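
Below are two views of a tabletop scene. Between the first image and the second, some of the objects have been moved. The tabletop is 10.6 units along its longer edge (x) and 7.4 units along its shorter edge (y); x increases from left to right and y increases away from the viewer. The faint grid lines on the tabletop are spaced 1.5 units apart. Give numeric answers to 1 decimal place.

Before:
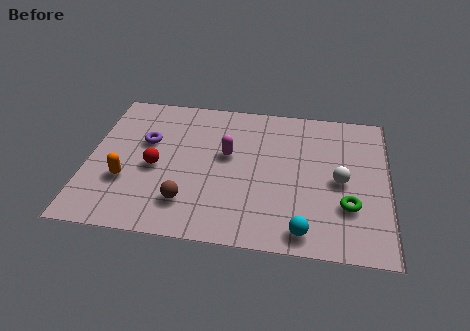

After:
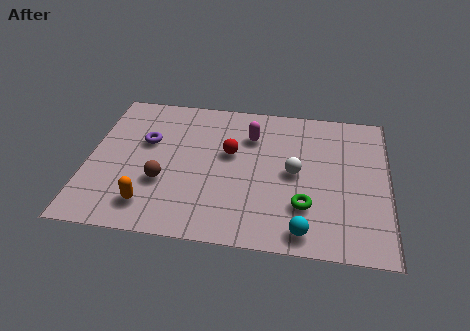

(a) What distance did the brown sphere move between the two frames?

1.3

The brown sphere moved from about (3.6, 1.7) to (2.7, 2.6), a distance of √(0.9² + 0.9²) ≈ 1.3.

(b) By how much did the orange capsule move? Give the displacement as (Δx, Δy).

(0.9, -1.1)

From the two frames, the orange capsule sits at roughly (1.4, 2.5) before and (2.3, 1.4) after.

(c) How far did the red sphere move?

2.8

From (2.4, 3.3) to (5.0, 4.4), the red sphere covered √(2.6² + 1.1²) ≈ 2.8 units.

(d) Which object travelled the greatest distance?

the red sphere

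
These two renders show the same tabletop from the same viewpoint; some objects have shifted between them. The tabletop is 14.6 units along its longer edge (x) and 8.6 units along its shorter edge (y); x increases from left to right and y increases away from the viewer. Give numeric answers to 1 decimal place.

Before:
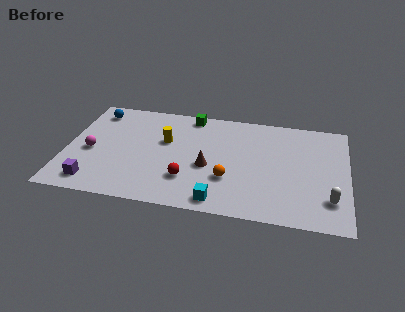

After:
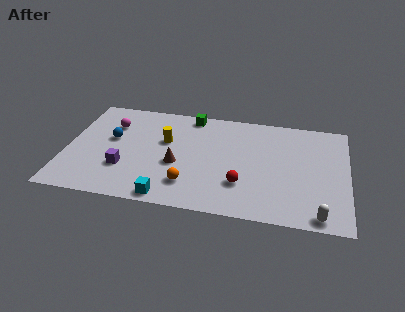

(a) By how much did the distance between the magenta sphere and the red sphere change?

+2.6

The distance was about 5.3 in the first image and 7.9 in the second, so they moved 2.6 units further apart.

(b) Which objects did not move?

the yellow cylinder and the green cube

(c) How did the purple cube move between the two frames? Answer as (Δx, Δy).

(1.5, 1.4)

From the two frames, the purple cube sits at roughly (1.6, 1.3) before and (3.1, 2.7) after.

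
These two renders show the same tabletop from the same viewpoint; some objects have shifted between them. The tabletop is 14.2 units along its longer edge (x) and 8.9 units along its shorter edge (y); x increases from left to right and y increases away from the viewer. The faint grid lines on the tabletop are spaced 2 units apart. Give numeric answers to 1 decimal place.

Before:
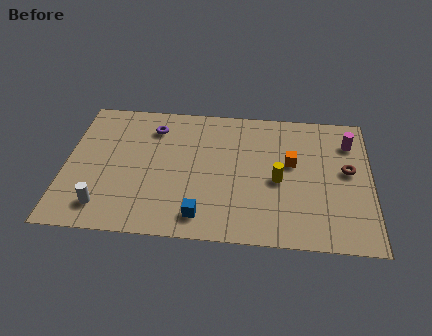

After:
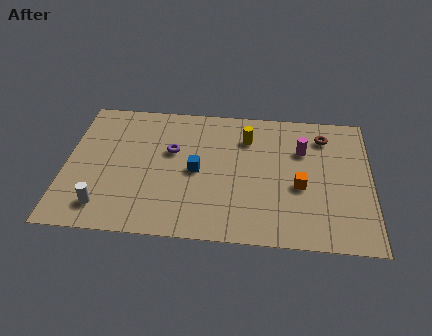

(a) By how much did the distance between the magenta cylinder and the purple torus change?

-3.1

Before: roughly 9.2 units apart; after: 6.1. That's 3.1 units closer together.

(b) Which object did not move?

the white cylinder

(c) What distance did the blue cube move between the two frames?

2.9

The blue cube moved from about (6.4, 1.4) to (6.1, 4.3), a distance of √(0.3² + 2.9²) ≈ 2.9.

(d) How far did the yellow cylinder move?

3.1

The yellow cylinder was near (9.9, 4.0) before and (8.4, 6.7) after, so it travelled √(1.5² + 2.7²) ≈ 3.1 units.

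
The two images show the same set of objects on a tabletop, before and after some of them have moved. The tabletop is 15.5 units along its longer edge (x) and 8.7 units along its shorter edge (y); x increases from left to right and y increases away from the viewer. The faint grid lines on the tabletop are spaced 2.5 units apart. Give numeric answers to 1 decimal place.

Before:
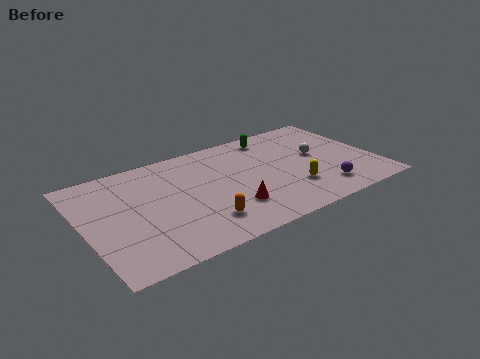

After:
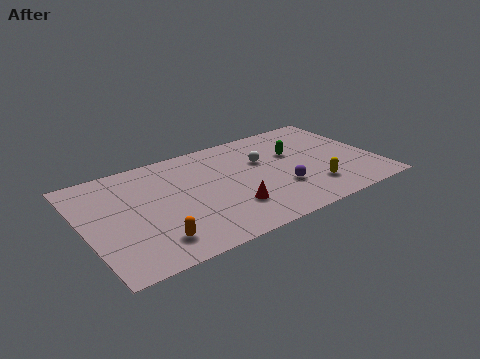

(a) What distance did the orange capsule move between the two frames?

2.6

The orange capsule moved from about (5.8, 2.0) to (3.2, 1.7), a distance of √(2.6² + 0.3²) ≈ 2.6.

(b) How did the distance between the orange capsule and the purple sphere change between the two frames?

+0.6

They were about 6.5 units apart before and 7.1 after — 0.6 units further apart.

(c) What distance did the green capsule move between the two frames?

2.2

The green capsule was near (10.6, 7.5) before and (11.4, 5.5) after, so it travelled √(0.8² + 2.0²) ≈ 2.2 units.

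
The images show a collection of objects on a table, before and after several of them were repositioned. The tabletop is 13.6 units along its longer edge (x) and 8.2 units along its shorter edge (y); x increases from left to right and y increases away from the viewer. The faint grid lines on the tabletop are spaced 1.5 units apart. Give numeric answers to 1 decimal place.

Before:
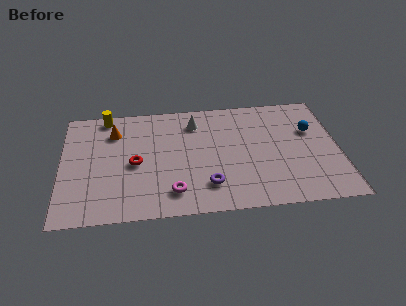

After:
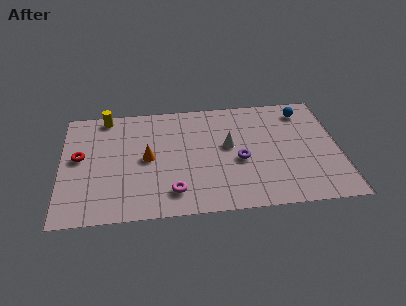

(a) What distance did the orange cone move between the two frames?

2.6

From (2.6, 6.2) to (4.2, 4.1), the orange cone covered √(1.6² + 2.1²) ≈ 2.6 units.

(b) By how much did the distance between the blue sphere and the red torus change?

+2.5

Before: roughly 8.8 units apart; after: 11.3. That's 2.5 units further apart.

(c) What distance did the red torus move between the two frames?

2.8

From (3.6, 3.8) to (0.9, 4.5), the red torus covered √(2.7² + 0.7²) ≈ 2.8 units.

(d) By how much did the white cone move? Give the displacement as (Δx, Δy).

(1.6, -1.9)

The white cone was at about (6.6, 6.5) and moved to about (8.2, 4.6).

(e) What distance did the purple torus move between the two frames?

2.3

From (7.1, 1.9) to (8.7, 3.5), the purple torus covered √(1.6² + 1.6²) ≈ 2.3 units.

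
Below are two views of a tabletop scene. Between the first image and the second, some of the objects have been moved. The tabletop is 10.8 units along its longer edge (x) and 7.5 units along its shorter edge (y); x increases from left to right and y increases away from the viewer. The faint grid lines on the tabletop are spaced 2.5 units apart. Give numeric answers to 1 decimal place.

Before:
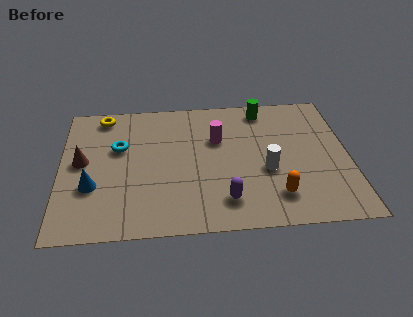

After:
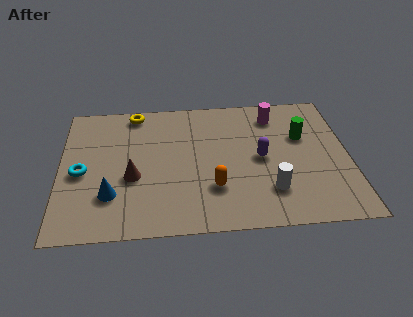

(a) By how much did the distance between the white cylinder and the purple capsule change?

-0.4

They were about 2.2 units apart before and 1.8 after — 0.4 units closer together.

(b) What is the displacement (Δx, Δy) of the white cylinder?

(0.1, -1.1)

The white cylinder was at about (7.7, 3.0) and moved to about (7.8, 1.9).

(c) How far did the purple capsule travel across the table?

2.6

The purple capsule moved from about (6.1, 1.5) to (7.5, 3.7), a distance of √(1.4² + 2.2²) ≈ 2.6.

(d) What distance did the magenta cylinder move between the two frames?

2.5

The magenta cylinder moved from about (5.9, 4.9) to (8.1, 6.1), a distance of √(2.2² + 1.2²) ≈ 2.5.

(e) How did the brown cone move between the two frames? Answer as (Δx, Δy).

(1.9, -1.0)

The brown cone started near (0.8, 4.0) and ended near (2.7, 3.0).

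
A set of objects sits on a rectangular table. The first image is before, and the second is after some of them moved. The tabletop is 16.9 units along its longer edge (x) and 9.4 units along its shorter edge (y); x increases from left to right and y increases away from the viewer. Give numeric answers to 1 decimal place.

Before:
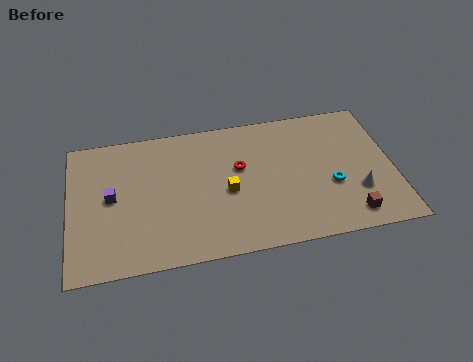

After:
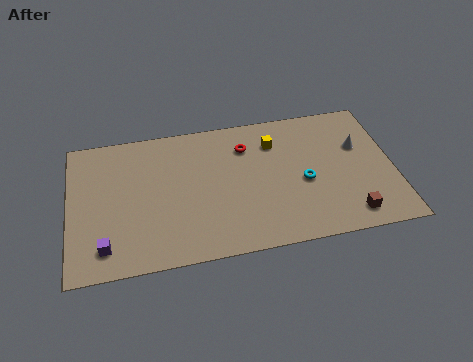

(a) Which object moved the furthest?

the yellow cube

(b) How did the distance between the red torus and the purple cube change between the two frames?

+2.5

They were about 6.7 units apart before and 9.2 after — 2.5 units further apart.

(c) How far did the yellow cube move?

3.9

From (8.2, 4.2) to (10.8, 7.1), the yellow cube covered √(2.6² + 2.9²) ≈ 3.9 units.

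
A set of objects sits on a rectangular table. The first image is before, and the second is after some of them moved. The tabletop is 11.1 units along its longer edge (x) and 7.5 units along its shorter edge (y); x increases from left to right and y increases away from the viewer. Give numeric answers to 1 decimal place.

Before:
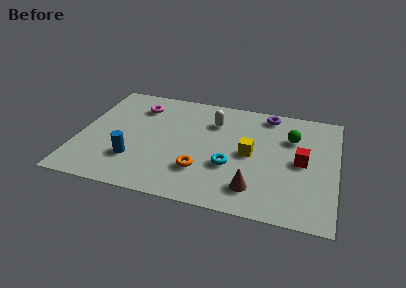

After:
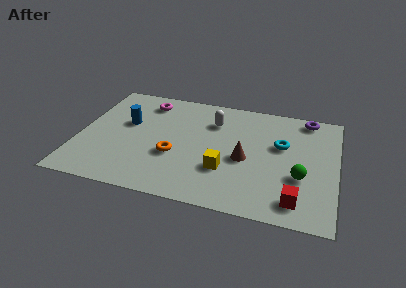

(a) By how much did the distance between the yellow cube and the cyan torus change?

+1.9

Before: roughly 1.3 units apart; after: 3.2. That's 1.9 units further apart.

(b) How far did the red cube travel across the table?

2.5

From (9.6, 3.7) to (9.5, 1.2), the red cube covered √(0.1² + 2.5²) ≈ 2.5 units.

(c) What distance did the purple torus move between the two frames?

1.7

The purple torus was near (8.0, 6.6) before and (9.7, 6.7) after, so it travelled √(1.7² + 0.1²) ≈ 1.7 units.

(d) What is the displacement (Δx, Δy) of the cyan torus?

(2.1, 1.9)

The cyan torus was at about (6.6, 2.7) and moved to about (8.7, 4.6).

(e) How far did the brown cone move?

1.9

The brown cone was near (7.7, 1.5) before and (7.2, 3.3) after, so it travelled √(0.5² + 1.8²) ≈ 1.9 units.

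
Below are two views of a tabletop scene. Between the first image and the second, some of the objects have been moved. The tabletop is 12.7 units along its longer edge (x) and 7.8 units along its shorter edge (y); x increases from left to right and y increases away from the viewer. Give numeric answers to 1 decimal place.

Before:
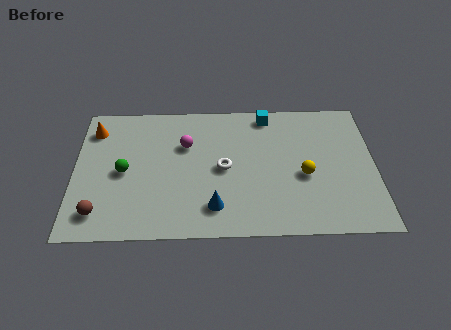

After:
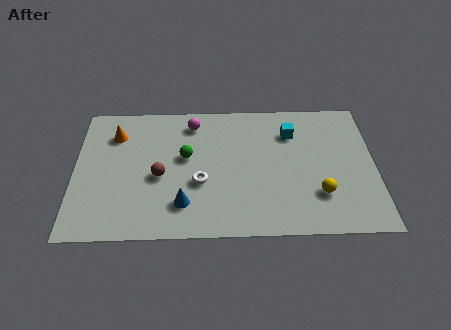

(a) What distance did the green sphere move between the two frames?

2.7

The green sphere moved from about (2.1, 3.7) to (4.7, 4.5), a distance of √(2.6² + 0.8²) ≈ 2.7.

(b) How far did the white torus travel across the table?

1.3

The white torus moved from about (6.3, 3.8) to (5.3, 3.0), a distance of √(1.0² + 0.8²) ≈ 1.3.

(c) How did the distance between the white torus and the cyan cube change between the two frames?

+1.2

Before: roughly 3.6 units apart; after: 4.8. That's 1.2 units further apart.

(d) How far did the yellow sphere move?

1.3

The yellow sphere moved from about (9.7, 3.3) to (10.3, 2.2), a distance of √(0.6² + 1.1²) ≈ 1.3.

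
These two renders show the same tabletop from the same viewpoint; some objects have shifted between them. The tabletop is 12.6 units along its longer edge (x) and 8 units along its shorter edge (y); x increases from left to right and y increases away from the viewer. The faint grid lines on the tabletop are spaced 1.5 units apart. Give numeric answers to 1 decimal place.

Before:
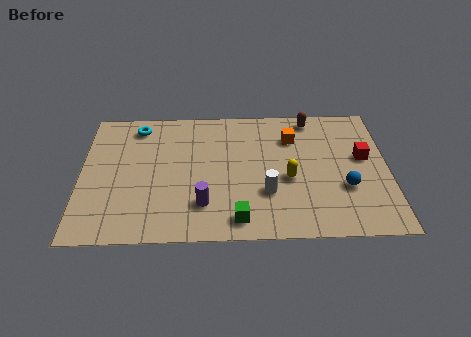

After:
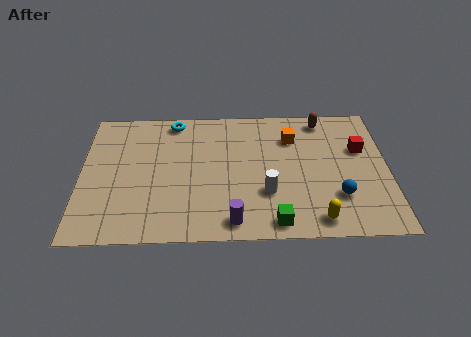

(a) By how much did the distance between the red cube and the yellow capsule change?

+1.2

Before: roughly 3.3 units apart; after: 4.5. That's 1.2 units further apart.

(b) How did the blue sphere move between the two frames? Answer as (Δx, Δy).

(-0.3, -0.5)

The blue sphere was at about (10.8, 2.8) and moved to about (10.5, 2.3).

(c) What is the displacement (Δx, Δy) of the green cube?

(1.5, -0.2)

The green cube started near (6.4, 1.1) and ended near (7.9, 0.9).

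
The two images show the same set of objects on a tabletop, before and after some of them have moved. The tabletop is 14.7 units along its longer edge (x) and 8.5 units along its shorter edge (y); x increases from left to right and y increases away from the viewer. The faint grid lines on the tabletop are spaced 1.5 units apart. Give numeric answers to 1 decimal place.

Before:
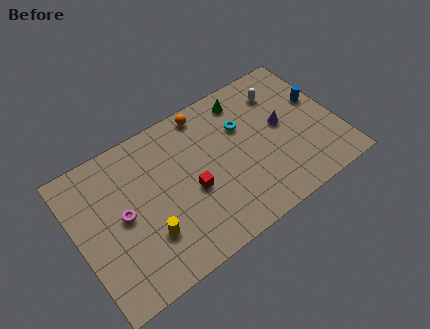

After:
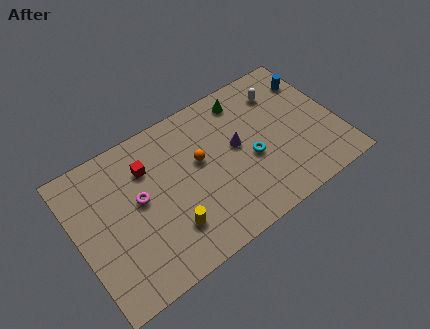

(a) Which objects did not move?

the white capsule and the green cone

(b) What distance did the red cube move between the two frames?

3.3

The red cube was near (6.3, 3.6) before and (4.2, 6.2) after, so it travelled √(2.1² + 2.6²) ≈ 3.3 units.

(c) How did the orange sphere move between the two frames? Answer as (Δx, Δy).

(-0.8, -2.6)

The orange sphere started near (7.8, 7.6) and ended near (7.0, 5.0).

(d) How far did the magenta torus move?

1.1

The magenta torus was near (2.5, 4.3) before and (3.5, 4.7) after, so it travelled √(1.0² + 0.4²) ≈ 1.1 units.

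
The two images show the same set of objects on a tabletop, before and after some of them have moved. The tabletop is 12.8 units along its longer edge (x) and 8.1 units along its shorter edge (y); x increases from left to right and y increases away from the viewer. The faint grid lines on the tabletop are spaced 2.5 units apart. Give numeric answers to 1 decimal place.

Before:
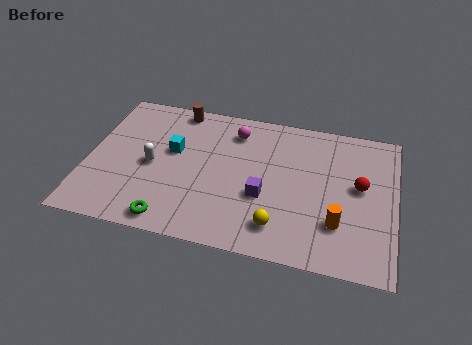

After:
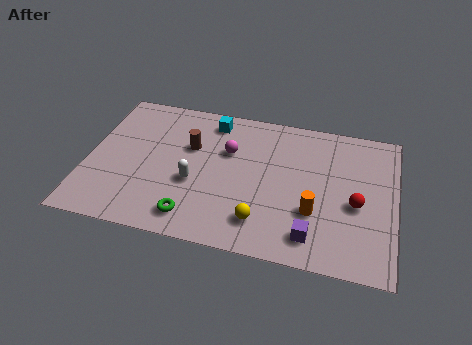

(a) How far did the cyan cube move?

2.6

The cyan cube was near (3.5, 4.8) before and (5.0, 6.9) after, so it travelled √(1.5² + 2.1²) ≈ 2.6 units.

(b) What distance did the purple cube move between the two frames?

2.7

The purple cube moved from about (7.4, 3.1) to (9.5, 1.4), a distance of √(2.1² + 1.7²) ≈ 2.7.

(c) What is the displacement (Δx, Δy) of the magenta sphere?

(-0.2, -1.2)

From the two frames, the magenta sphere sits at roughly (6.0, 6.5) before and (5.8, 5.3) after.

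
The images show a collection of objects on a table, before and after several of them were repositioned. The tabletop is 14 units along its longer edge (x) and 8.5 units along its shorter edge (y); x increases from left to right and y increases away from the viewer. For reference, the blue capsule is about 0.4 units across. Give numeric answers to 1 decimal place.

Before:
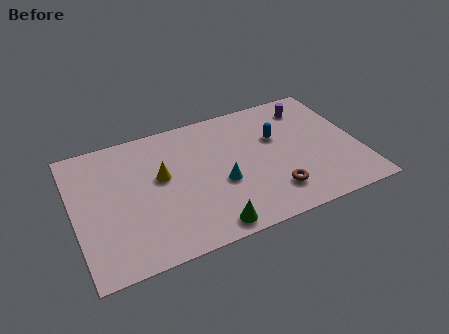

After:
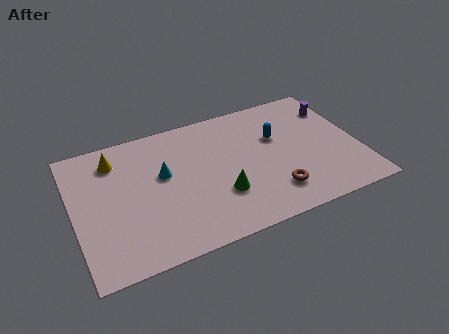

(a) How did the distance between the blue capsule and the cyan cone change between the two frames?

+2.1

They were about 3.6 units apart before and 5.7 after — 2.1 units further apart.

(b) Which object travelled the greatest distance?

the cyan cone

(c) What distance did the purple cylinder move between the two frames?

1.4

The purple cylinder moved from about (11.9, 6.9) to (13.2, 6.4), a distance of √(1.3² + 0.5²) ≈ 1.4.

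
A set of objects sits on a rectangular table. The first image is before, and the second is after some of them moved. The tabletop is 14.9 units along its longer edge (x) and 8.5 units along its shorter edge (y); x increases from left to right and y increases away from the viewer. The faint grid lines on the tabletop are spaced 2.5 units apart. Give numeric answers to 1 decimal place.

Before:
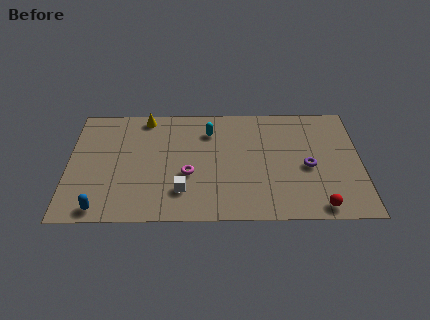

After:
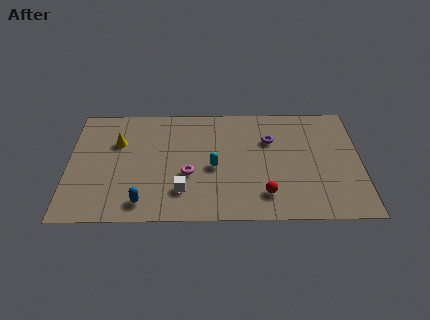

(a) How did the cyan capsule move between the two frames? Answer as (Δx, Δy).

(0.2, -2.7)

The cyan capsule was at about (7.2, 6.5) and moved to about (7.4, 3.8).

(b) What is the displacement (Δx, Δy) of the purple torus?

(-1.9, 2.0)

From the two frames, the purple torus sits at roughly (12.2, 3.8) before and (10.3, 5.8) after.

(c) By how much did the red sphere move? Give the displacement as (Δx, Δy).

(-2.7, 0.9)

The red sphere was at about (12.7, 0.9) and moved to about (10.0, 1.8).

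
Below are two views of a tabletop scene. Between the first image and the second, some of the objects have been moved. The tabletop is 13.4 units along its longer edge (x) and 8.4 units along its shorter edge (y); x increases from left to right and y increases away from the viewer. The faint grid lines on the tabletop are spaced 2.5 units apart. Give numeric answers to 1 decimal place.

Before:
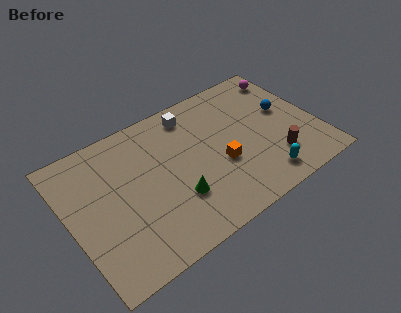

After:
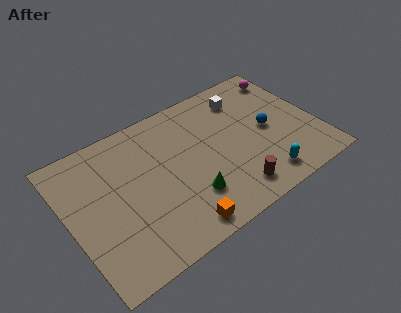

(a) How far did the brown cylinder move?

2.6

The brown cylinder moved from about (10.8, 2.1) to (8.3, 1.4), a distance of √(2.5² + 0.7²) ≈ 2.6.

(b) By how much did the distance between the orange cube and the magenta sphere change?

+3.6

They were about 5.8 units apart before and 9.4 after — 3.6 units further apart.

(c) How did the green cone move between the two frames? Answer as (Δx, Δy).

(0.7, -0.3)

From the two frames, the green cone sits at roughly (5.4, 2.6) before and (6.1, 2.3) after.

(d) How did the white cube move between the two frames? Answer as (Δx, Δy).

(2.9, -0.4)

From the two frames, the white cube sits at roughly (7.1, 7.1) before and (10.0, 6.7) after.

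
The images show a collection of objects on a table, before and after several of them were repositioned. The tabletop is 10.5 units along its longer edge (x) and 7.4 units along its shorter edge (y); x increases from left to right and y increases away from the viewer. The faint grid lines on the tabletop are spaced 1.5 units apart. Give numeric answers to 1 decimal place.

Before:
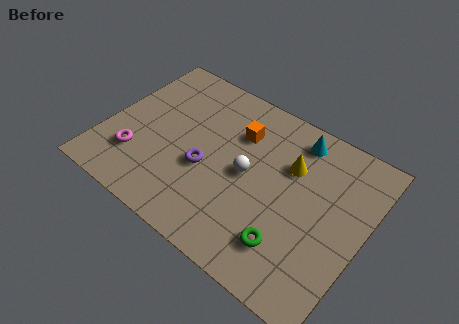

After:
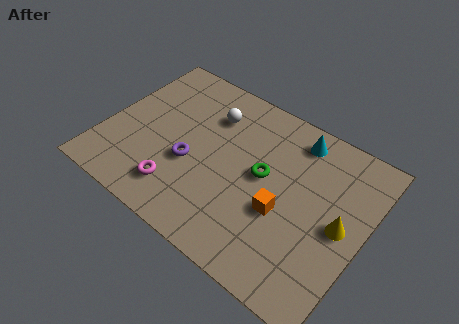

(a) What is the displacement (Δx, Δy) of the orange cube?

(2.3, -2.4)

From the two frames, the orange cube sits at roughly (5.1, 5.3) before and (7.4, 2.9) after.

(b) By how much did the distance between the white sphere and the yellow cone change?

+4.0

Before: roughly 2.0 units apart; after: 6.0. That's 4.0 units further apart.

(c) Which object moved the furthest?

the orange cube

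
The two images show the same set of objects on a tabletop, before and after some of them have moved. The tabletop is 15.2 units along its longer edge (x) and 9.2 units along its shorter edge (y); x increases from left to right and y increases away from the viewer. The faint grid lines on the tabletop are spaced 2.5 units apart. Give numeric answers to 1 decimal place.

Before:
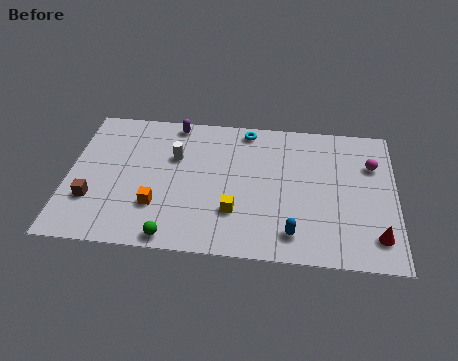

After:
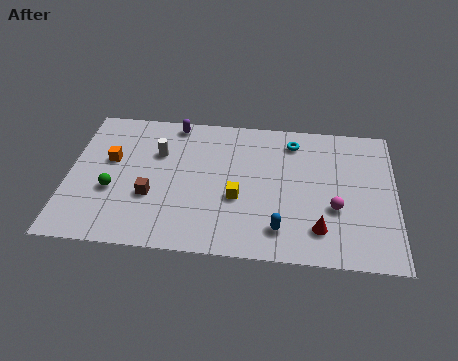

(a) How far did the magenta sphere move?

3.4

The magenta sphere moved from about (14.1, 6.4) to (12.4, 3.4), a distance of √(1.7² + 3.0²) ≈ 3.4.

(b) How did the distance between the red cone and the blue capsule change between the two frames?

-2.0

The distance was about 3.8 in the first image and 1.8 in the second, so they moved 2.0 units closer together.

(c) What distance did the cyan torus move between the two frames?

2.3

The cyan torus was near (8.2, 8.2) before and (10.4, 7.6) after, so it travelled √(2.2² + 0.6²) ≈ 2.3 units.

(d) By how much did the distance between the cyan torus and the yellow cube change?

-0.8

Before: roughly 5.5 units apart; after: 4.7. That's 0.8 units closer together.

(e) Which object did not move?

the purple capsule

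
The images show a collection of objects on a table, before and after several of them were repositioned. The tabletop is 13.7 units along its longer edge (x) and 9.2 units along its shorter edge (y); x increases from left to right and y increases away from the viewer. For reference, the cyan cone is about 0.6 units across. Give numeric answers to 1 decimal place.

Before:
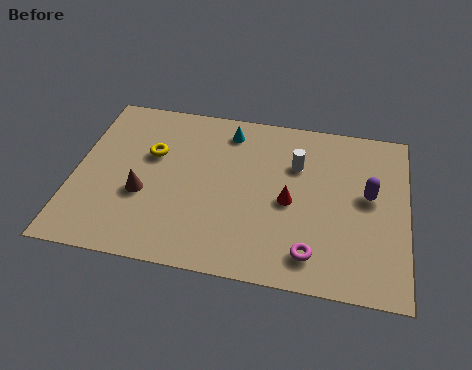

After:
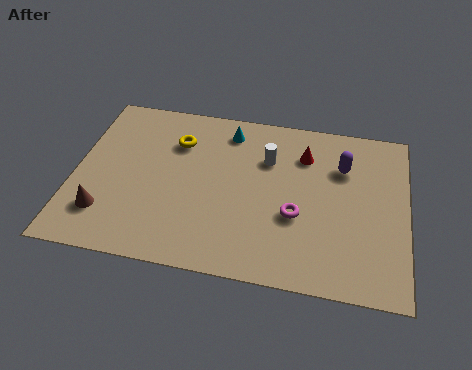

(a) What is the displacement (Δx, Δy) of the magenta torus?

(-0.7, 1.9)

The magenta torus was at about (9.9, 1.6) and moved to about (9.2, 3.5).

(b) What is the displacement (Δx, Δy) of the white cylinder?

(-1.2, 0.1)

The white cylinder was at about (9.1, 6.3) and moved to about (7.9, 6.4).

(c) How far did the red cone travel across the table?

2.7

From (8.9, 4.2) to (9.4, 6.9), the red cone covered √(0.5² + 2.7²) ≈ 2.7 units.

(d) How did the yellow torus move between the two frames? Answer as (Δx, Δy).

(1.0, 0.9)

The yellow torus started near (3.1, 5.8) and ended near (4.1, 6.7).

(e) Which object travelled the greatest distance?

the red cone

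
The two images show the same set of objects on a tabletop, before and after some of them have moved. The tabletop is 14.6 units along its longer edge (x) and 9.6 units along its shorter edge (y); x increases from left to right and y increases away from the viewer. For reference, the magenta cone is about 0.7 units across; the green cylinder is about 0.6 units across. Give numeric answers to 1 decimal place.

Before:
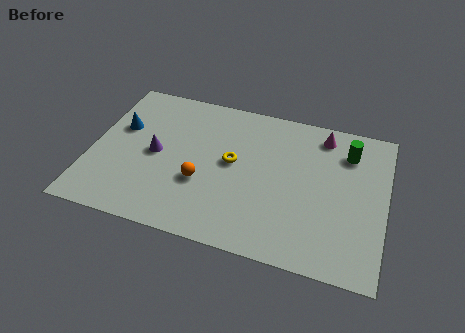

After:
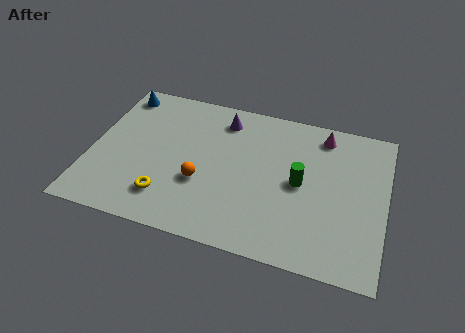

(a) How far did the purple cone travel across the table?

4.5

The purple cone moved from about (3.2, 4.7) to (6.3, 7.9), a distance of √(3.1² + 3.2²) ≈ 4.5.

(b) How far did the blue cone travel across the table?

2.3

The blue cone was near (1.3, 6.0) before and (1.0, 8.3) after, so it travelled √(0.3² + 2.3²) ≈ 2.3 units.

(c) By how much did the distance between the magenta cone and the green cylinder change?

+2.0

Before: roughly 1.5 units apart; after: 3.5. That's 2.0 units further apart.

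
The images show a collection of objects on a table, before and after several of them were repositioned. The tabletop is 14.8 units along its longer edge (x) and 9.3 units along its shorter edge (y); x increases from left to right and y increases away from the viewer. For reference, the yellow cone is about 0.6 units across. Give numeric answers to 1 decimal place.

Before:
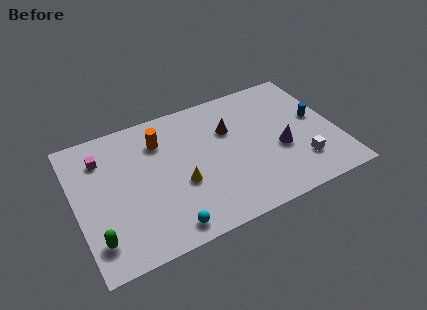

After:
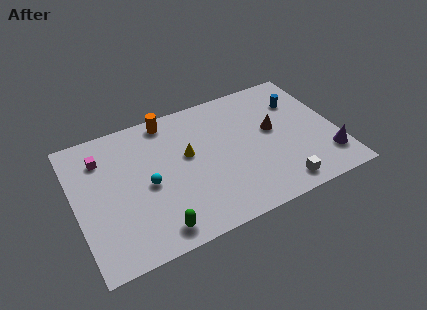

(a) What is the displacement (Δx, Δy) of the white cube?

(-1.4, -1.1)

The white cube started near (12.5, 2.3) and ended near (11.1, 1.2).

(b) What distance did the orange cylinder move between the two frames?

1.4

From (5.0, 7.0) to (5.6, 8.3), the orange cylinder covered √(0.6² + 1.3²) ≈ 1.4 units.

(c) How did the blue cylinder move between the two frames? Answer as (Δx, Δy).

(-0.8, 1.6)

The blue cylinder was at about (13.8, 5.1) and moved to about (13.0, 6.7).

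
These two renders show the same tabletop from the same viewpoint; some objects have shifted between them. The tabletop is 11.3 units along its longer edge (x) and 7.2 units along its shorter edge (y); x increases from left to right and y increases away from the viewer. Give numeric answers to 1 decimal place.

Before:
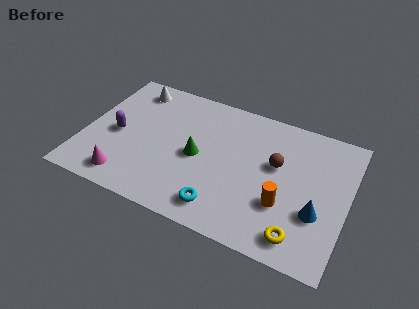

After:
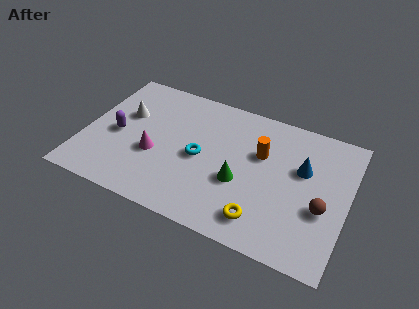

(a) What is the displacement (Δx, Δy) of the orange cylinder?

(-1.2, 2.2)

The orange cylinder was at about (8.7, 2.4) and moved to about (7.5, 4.6).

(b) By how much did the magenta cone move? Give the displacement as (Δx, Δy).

(1.0, 1.7)

From the two frames, the magenta cone sits at roughly (2.1, 1.1) before and (3.1, 2.8) after.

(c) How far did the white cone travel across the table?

1.6

From (1.7, 6.1) to (1.6, 4.5), the white cone covered √(0.1² + 1.6²) ≈ 1.6 units.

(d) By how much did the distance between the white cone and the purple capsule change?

-1.6

The distance was about 2.8 in the first image and 1.2 in the second, so they moved 1.6 units closer together.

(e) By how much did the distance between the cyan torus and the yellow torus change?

+0.3

The distance was about 3.3 in the first image and 3.6 in the second, so they moved 0.3 units further apart.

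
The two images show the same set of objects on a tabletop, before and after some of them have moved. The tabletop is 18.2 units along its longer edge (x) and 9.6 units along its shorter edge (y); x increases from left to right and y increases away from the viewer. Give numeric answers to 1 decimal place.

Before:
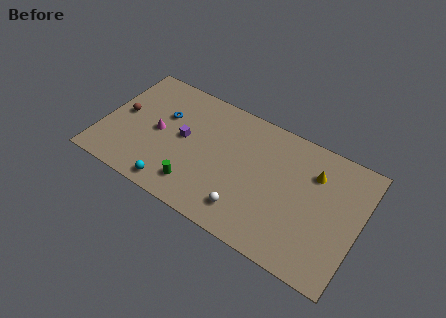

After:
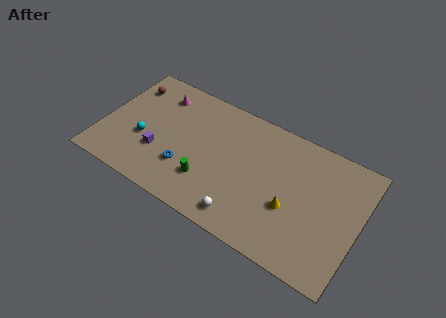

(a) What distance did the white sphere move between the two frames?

0.5

The white sphere was near (10.7, 1.9) before and (10.6, 1.4) after, so it travelled √(0.1² + 0.5²) ≈ 0.5 units.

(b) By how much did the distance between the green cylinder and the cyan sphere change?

+3.2

The distance was about 1.7 in the first image and 4.9 in the second, so they moved 3.2 units further apart.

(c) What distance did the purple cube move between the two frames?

2.4

From (5.7, 5.1) to (4.2, 3.2), the purple cube covered √(1.5² + 1.9²) ≈ 2.4 units.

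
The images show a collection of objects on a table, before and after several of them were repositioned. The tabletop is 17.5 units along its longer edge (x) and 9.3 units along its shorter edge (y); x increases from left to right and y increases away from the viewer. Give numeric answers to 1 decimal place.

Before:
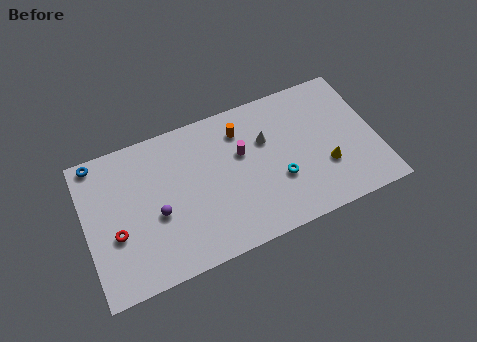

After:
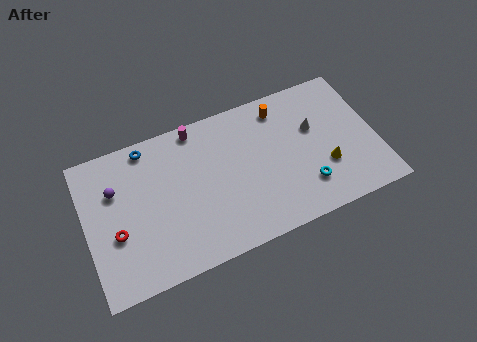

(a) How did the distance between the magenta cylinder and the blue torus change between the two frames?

-5.9

The distance was about 8.9 in the first image and 3.0 in the second, so they moved 5.9 units closer together.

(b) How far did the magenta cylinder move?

3.6

The magenta cylinder moved from about (9.5, 5.8) to (7.0, 8.4), a distance of √(2.5² + 2.6²) ≈ 3.6.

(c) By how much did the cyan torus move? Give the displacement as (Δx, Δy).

(1.5, -1.0)

The cyan torus was at about (11.5, 3.3) and moved to about (13.0, 2.3).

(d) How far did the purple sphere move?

3.3

The purple sphere moved from about (4.2, 3.9) to (1.9, 6.3), a distance of √(2.3² + 2.4²) ≈ 3.3.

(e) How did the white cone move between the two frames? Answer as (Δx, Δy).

(2.9, -0.3)

From the two frames, the white cone sits at roughly (11.0, 6.1) before and (13.9, 5.8) after.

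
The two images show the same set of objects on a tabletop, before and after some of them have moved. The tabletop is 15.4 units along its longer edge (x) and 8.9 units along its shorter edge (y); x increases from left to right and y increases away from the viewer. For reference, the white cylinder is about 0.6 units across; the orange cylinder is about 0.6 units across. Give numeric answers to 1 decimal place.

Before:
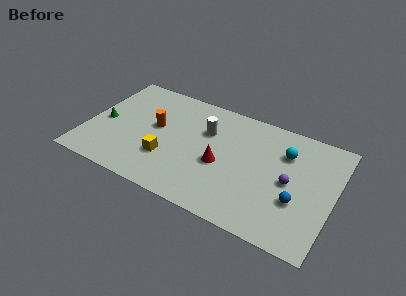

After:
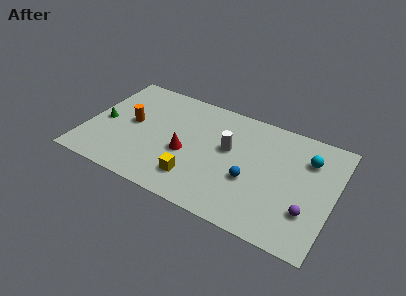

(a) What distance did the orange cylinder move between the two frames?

1.5

The orange cylinder moved from about (4.2, 5.0) to (2.7, 4.7), a distance of √(1.5² + 0.3²) ≈ 1.5.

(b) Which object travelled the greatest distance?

the blue sphere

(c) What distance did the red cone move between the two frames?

2.2

The red cone was near (8.5, 3.8) before and (6.3, 3.7) after, so it travelled √(2.2² + 0.1²) ≈ 2.2 units.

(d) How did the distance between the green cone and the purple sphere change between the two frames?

+1.4

Before: roughly 11.7 units apart; after: 13.1. That's 1.4 units further apart.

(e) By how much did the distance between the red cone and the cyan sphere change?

+3.3

They were about 4.5 units apart before and 7.8 after — 3.3 units further apart.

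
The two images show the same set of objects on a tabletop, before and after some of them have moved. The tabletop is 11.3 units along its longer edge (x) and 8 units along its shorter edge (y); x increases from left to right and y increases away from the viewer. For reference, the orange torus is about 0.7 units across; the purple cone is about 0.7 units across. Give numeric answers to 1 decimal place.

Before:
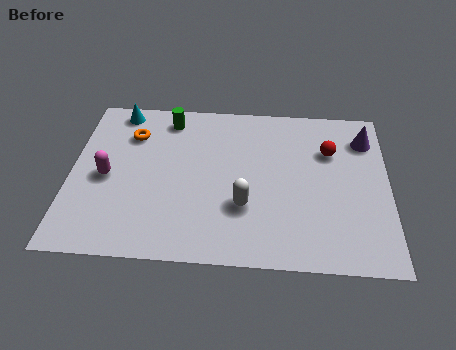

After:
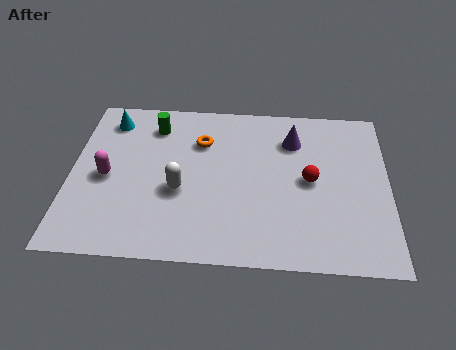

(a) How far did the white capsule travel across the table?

2.4

The white capsule moved from about (6.2, 2.6) to (3.9, 3.2), a distance of √(2.3² + 0.6²) ≈ 2.4.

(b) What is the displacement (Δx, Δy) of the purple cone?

(-2.6, -0.2)

The purple cone was at about (10.5, 6.2) and moved to about (7.9, 6.0).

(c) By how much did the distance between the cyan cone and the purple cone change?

-2.3

The distance was about 8.9 in the first image and 6.6 in the second, so they moved 2.3 units closer together.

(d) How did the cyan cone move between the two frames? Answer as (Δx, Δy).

(-0.3, -0.5)

The cyan cone started near (1.6, 7.1) and ended near (1.3, 6.6).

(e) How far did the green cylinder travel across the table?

0.6

The green cylinder moved from about (3.4, 6.8) to (2.9, 6.4), a distance of √(0.5² + 0.4²) ≈ 0.6.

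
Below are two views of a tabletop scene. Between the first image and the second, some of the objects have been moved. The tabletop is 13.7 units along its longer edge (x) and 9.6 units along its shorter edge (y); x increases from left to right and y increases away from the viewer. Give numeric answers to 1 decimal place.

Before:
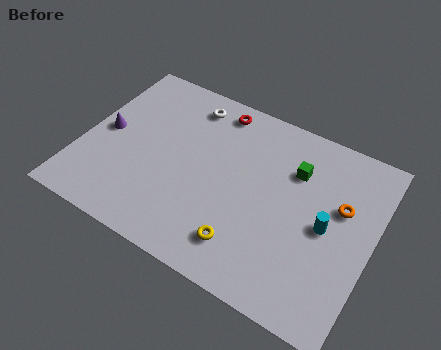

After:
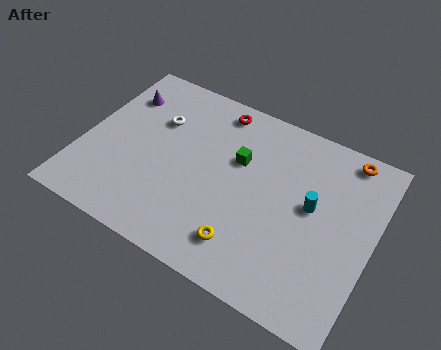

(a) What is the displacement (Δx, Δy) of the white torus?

(-1.3, -1.6)

From the two frames, the white torus sits at roughly (4.5, 8.1) before and (3.2, 6.5) after.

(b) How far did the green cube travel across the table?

2.7

The green cube moved from about (9.8, 6.8) to (7.2, 6.1), a distance of √(2.6² + 0.7²) ≈ 2.7.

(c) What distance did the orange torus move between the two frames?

2.7

From (12.1, 5.9) to (12.0, 8.6), the orange torus covered √(0.1² + 2.7²) ≈ 2.7 units.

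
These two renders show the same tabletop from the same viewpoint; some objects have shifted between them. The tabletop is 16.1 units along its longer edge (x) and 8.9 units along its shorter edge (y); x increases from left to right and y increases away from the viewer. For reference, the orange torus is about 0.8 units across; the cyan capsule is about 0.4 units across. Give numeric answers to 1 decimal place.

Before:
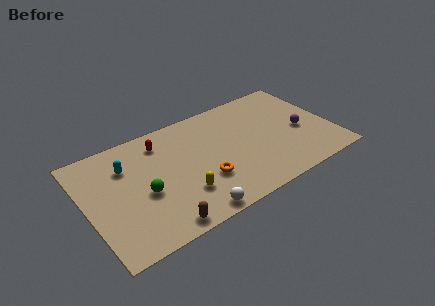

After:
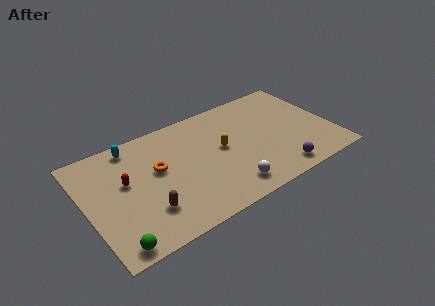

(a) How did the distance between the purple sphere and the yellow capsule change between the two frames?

-3.5

They were about 8.3 units apart before and 4.8 after — 3.5 units closer together.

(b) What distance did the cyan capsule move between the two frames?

1.5

The cyan capsule was near (2.8, 6.4) before and (3.4, 7.8) after, so it travelled √(0.6² + 1.4²) ≈ 1.5 units.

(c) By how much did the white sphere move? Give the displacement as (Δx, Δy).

(2.6, 0.7)

The white sphere started near (6.2, 0.8) and ended near (8.8, 1.5).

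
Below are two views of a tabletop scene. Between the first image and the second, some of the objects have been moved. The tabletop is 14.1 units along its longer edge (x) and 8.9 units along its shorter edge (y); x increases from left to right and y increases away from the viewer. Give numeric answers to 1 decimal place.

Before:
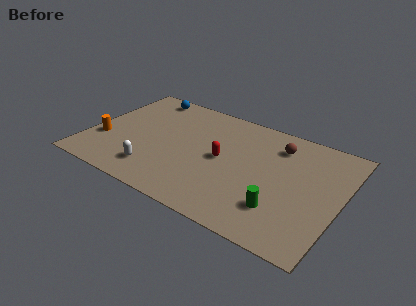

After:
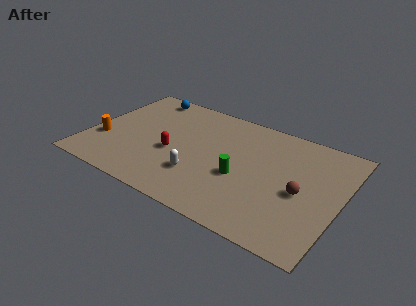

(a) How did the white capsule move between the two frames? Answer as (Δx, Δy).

(2.4, 0.8)

The white capsule started near (4.1, 1.8) and ended near (6.5, 2.6).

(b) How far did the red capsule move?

2.8

The red capsule moved from about (7.5, 4.5) to (4.8, 3.7), a distance of √(2.7² + 0.8²) ≈ 2.8.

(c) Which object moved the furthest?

the brown sphere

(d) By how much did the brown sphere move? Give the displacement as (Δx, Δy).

(1.7, -3.0)

The brown sphere started near (10.3, 7.0) and ended near (12.0, 4.0).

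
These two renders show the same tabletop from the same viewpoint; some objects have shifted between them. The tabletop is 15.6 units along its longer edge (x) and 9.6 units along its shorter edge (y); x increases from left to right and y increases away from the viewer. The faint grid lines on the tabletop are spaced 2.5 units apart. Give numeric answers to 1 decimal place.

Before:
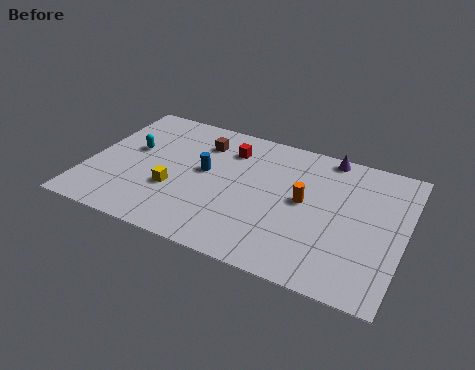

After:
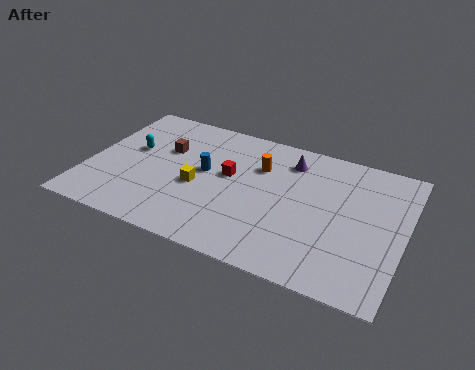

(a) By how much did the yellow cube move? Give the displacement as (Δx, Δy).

(1.1, 0.7)

From the two frames, the yellow cube sits at roughly (4.4, 3.4) before and (5.5, 4.1) after.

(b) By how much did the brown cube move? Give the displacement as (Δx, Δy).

(-1.7, -1.2)

The brown cube was at about (5.3, 7.4) and moved to about (3.6, 6.2).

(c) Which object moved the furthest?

the orange cylinder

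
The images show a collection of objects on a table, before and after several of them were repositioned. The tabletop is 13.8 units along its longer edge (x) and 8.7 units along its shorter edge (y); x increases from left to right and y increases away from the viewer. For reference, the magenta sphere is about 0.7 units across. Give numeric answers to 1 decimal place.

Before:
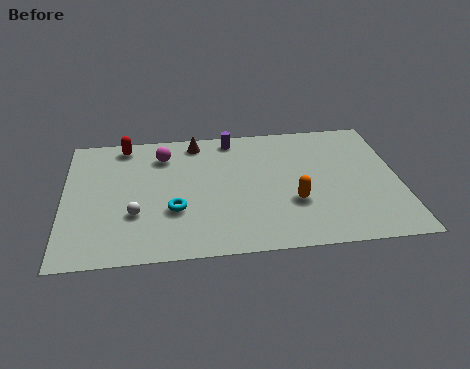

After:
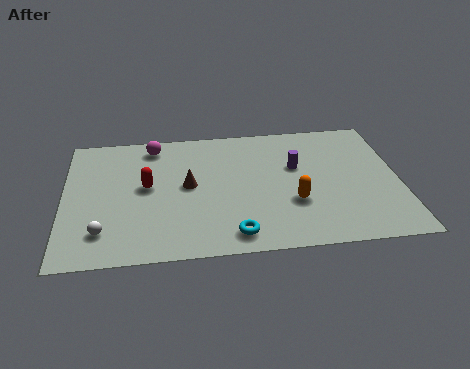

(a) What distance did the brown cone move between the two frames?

3.0

From (5.5, 7.6) to (5.1, 4.6), the brown cone covered √(0.4² + 3.0²) ≈ 3.0 units.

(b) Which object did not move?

the orange capsule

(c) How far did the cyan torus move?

3.0

The cyan torus moved from about (4.5, 3.0) to (6.9, 1.2), a distance of √(2.4² + 1.8²) ≈ 3.0.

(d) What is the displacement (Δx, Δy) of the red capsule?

(0.9, -3.0)

The red capsule was at about (2.5, 7.7) and moved to about (3.4, 4.7).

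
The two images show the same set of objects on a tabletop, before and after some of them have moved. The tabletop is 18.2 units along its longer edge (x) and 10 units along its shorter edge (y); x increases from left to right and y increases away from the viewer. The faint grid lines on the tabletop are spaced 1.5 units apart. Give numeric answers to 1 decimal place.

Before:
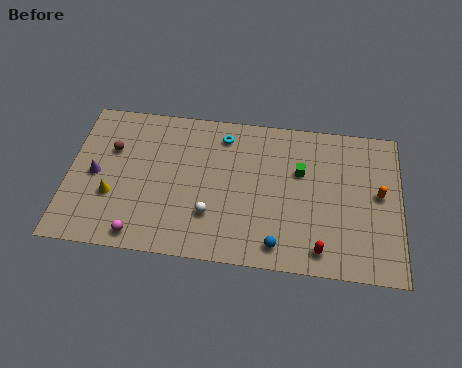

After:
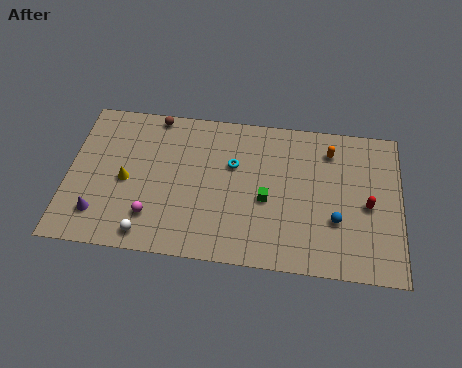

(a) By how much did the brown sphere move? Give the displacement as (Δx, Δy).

(2.3, 2.6)

The brown sphere was at about (2.3, 6.6) and moved to about (4.6, 9.2).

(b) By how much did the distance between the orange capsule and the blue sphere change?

-2.1

The distance was about 6.7 in the first image and 4.6 in the second, so they moved 2.1 units closer together.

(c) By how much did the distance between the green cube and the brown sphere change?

-2.4

They were about 10.4 units apart before and 8.0 after — 2.4 units closer together.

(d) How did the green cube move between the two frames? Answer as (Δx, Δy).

(-1.8, -2.1)

The green cube started near (12.7, 6.4) and ended near (10.9, 4.3).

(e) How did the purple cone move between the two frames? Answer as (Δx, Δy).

(0.3, -2.6)

From the two frames, the purple cone sits at roughly (1.5, 4.8) before and (1.8, 2.2) after.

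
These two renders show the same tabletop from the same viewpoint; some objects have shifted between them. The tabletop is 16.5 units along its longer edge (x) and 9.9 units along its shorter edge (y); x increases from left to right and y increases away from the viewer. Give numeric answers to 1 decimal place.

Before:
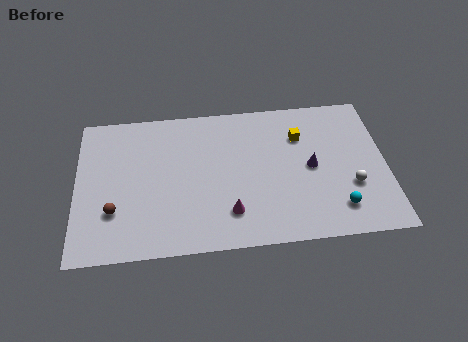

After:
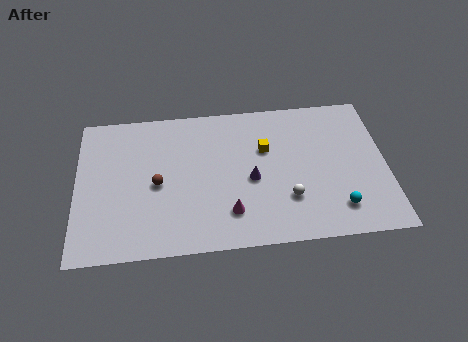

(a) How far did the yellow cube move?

2.0

The yellow cube was near (12.0, 7.1) before and (10.1, 6.4) after, so it travelled √(1.9² + 0.7²) ≈ 2.0 units.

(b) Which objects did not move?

the magenta cone and the cyan sphere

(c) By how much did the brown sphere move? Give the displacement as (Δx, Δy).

(2.3, 1.6)

The brown sphere started near (2.0, 3.0) and ended near (4.3, 4.6).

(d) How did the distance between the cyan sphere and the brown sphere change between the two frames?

-2.0

They were about 11.8 units apart before and 9.8 after — 2.0 units closer together.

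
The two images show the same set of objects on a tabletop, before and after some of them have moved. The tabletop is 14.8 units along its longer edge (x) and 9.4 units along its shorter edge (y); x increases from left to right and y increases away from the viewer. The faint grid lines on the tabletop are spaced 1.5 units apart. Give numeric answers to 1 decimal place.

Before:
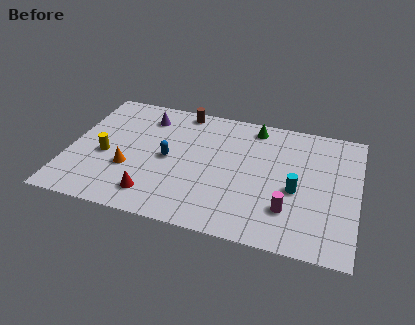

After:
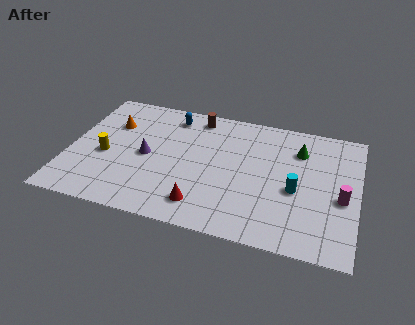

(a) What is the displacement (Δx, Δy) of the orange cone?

(-1.2, 3.2)

The orange cone was at about (3.2, 3.3) and moved to about (2.0, 6.5).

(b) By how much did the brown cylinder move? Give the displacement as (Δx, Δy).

(0.8, -0.3)

The brown cylinder started near (5.5, 8.5) and ended near (6.3, 8.2).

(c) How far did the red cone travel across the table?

2.5

The red cone was near (4.6, 1.7) before and (7.1, 1.7) after, so it travelled √(2.5² + 0.0²) ≈ 2.5 units.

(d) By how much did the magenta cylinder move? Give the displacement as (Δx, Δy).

(2.6, 1.5)

From the two frames, the magenta cylinder sits at roughly (11.4, 2.5) before and (14.0, 4.0) after.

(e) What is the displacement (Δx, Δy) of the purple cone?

(0.3, -3.0)

From the two frames, the purple cone sits at roughly (3.7, 7.5) before and (4.0, 4.5) after.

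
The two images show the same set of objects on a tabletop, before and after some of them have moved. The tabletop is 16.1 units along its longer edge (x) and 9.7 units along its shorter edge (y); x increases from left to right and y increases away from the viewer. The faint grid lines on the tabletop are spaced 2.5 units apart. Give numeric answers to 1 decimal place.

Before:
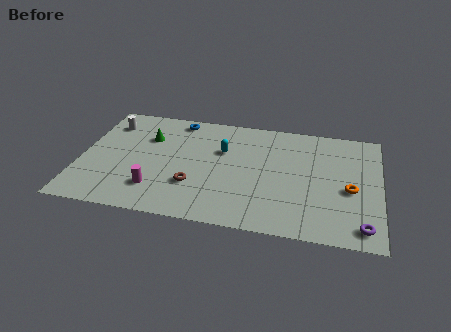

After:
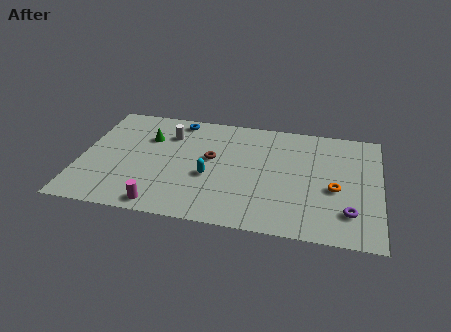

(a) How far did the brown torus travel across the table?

2.6

The brown torus was near (6.2, 3.0) before and (7.0, 5.5) after, so it travelled √(0.8² + 2.5²) ≈ 2.6 units.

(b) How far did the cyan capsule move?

2.5

From (7.6, 6.3) to (7.0, 3.9), the cyan capsule covered √(0.6² + 2.4²) ≈ 2.5 units.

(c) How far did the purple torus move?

1.2

The purple torus was near (15.2, 1.3) before and (14.5, 2.3) after, so it travelled √(0.7² + 1.0²) ≈ 1.2 units.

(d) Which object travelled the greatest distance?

the white cylinder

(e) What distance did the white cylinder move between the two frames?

3.3

From (1.3, 7.6) to (4.6, 7.2), the white cylinder covered √(3.3² + 0.4²) ≈ 3.3 units.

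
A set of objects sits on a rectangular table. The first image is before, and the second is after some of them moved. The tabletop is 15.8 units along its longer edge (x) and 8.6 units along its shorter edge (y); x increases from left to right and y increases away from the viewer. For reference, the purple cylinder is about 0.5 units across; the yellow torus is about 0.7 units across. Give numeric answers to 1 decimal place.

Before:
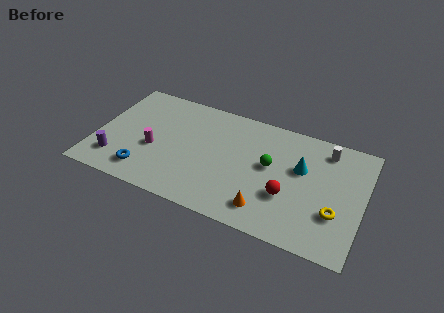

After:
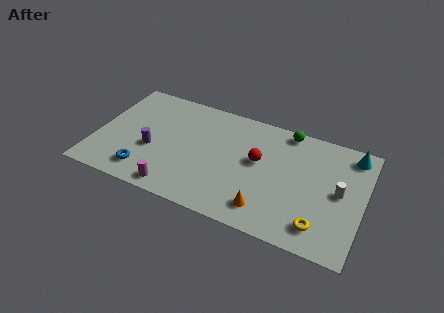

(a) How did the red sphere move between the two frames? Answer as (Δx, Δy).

(-1.9, 1.9)

From the two frames, the red sphere sits at roughly (11.5, 3.0) before and (9.6, 4.9) after.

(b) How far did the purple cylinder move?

2.5

The purple cylinder moved from about (1.4, 1.9) to (3.4, 3.4), a distance of √(2.0² + 1.5²) ≈ 2.5.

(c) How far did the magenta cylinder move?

3.0

The magenta cylinder was near (3.5, 3.5) before and (5.1, 1.0) after, so it travelled √(1.6² + 2.5²) ≈ 3.0 units.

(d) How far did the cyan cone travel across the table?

3.5

The cyan cone moved from about (12.1, 5.3) to (14.9, 7.4), a distance of √(2.8² + 2.1²) ≈ 3.5.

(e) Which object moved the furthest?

the cyan cone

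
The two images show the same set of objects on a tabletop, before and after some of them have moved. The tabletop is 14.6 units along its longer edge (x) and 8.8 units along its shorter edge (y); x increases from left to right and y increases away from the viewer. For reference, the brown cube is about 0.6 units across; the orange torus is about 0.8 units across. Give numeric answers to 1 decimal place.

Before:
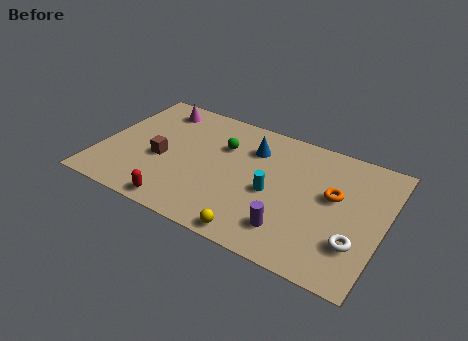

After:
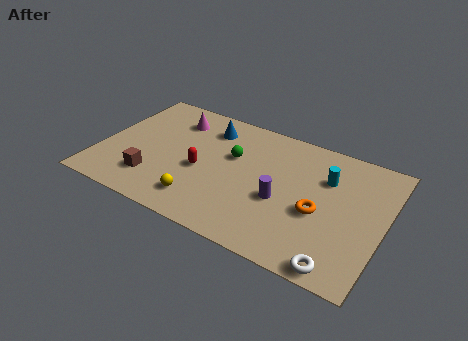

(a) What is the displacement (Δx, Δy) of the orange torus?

(-0.6, -1.4)

From the two frames, the orange torus sits at roughly (12.0, 5.1) before and (11.4, 3.7) after.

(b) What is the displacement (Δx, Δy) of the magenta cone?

(1.0, -0.5)

The magenta cone started near (2.4, 7.4) and ended near (3.4, 6.9).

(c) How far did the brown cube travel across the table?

1.6

The brown cube moved from about (3.2, 3.7) to (3.0, 2.1), a distance of √(0.2² + 1.6²) ≈ 1.6.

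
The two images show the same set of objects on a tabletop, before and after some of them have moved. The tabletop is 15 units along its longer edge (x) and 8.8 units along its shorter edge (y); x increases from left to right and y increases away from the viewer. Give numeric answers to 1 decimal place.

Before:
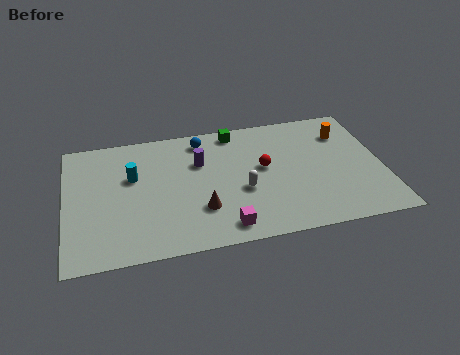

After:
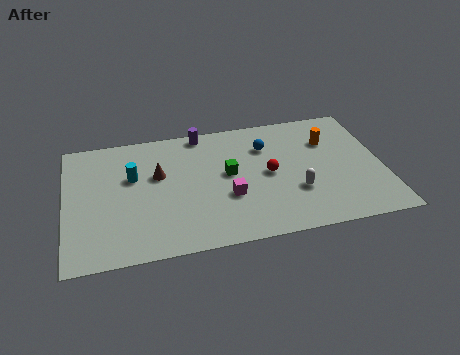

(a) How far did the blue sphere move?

3.2

The blue sphere was near (6.6, 7.5) before and (9.6, 6.4) after, so it travelled √(3.0² + 1.1²) ≈ 3.2 units.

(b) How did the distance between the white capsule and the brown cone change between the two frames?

+4.7

Before: roughly 2.2 units apart; after: 6.9. That's 4.7 units further apart.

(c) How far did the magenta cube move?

2.0

From (7.3, 1.2) to (7.6, 3.2), the magenta cube covered √(0.3² + 2.0²) ≈ 2.0 units.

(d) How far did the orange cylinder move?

0.9

The orange cylinder was near (13.4, 6.6) before and (12.6, 6.2) after, so it travelled √(0.8² + 0.4²) ≈ 0.9 units.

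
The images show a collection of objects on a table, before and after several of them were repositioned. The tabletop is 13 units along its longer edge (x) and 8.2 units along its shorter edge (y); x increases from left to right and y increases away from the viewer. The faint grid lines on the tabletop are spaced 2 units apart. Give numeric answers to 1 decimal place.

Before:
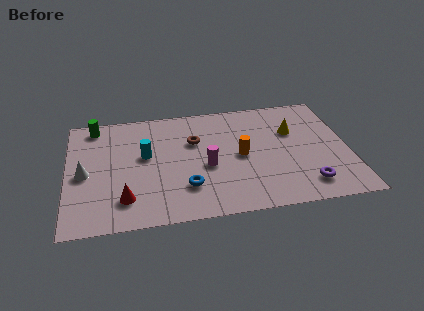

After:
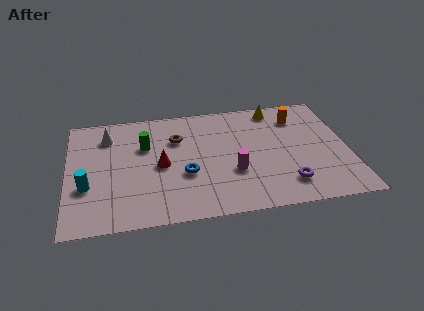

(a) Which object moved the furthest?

the orange cylinder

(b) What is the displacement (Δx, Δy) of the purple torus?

(-0.9, 0.2)

The purple torus started near (10.9, 1.5) and ended near (10.0, 1.7).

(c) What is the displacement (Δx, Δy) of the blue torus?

(0.0, 0.9)

The blue torus started near (5.4, 2.2) and ended near (5.4, 3.1).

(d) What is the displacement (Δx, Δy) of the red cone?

(1.7, 2.1)

From the two frames, the red cone sits at roughly (2.6, 1.8) before and (4.3, 3.9) after.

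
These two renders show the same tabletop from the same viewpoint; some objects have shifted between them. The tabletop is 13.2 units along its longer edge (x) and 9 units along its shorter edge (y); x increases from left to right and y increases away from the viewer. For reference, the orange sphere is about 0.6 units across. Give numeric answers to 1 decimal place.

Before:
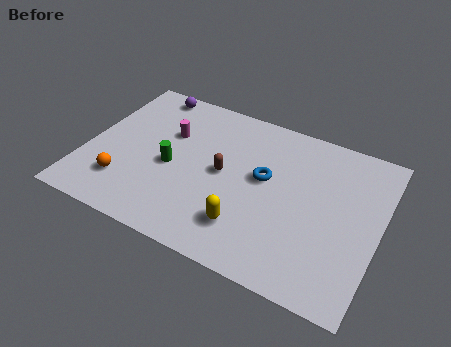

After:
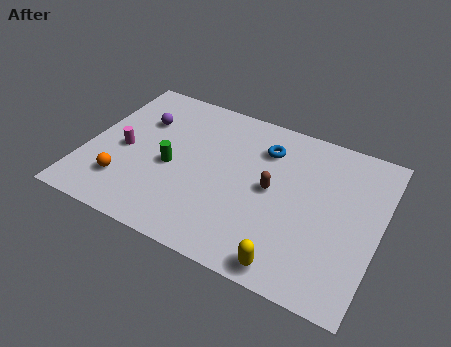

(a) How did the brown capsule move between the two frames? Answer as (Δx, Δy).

(2.2, 0.0)

The brown capsule started near (6.2, 4.6) and ended near (8.4, 4.6).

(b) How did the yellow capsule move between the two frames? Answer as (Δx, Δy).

(2.1, -1.2)

The yellow capsule started near (7.6, 2.1) and ended near (9.7, 0.9).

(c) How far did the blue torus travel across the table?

1.7

The blue torus was near (8.0, 5.1) before and (7.8, 6.8) after, so it travelled √(0.2² + 1.7²) ≈ 1.7 units.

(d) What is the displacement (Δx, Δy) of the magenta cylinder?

(-1.8, -1.8)

The magenta cylinder started near (3.5, 5.9) and ended near (1.7, 4.1).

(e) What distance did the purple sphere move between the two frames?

1.9

The purple sphere was near (2.2, 8.1) before and (2.2, 6.2) after, so it travelled √(0.0² + 1.9²) ≈ 1.9 units.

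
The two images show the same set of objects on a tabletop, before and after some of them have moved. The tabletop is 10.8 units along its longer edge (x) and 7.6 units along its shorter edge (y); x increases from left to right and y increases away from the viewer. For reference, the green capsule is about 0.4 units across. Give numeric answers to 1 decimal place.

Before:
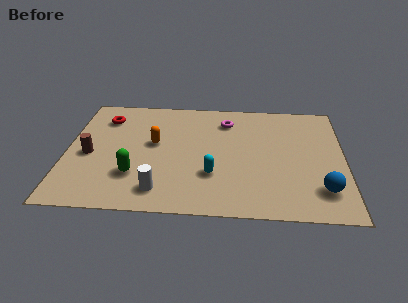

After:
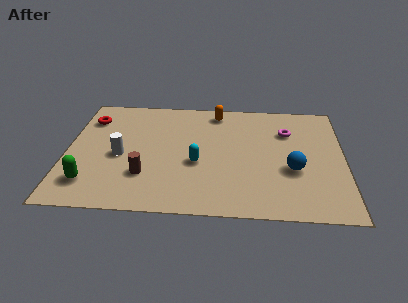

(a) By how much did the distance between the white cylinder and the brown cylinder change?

-1.9

They were about 3.5 units apart before and 1.6 after — 1.9 units closer together.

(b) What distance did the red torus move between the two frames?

0.6

The red torus moved from about (1.4, 5.9) to (0.8, 5.8), a distance of √(0.6² + 0.1²) ≈ 0.6.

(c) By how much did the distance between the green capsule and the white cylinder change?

+0.8

Before: roughly 1.3 units apart; after: 2.1. That's 0.8 units further apart.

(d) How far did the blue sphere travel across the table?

1.6

The blue sphere moved from about (9.9, 1.7) to (8.8, 2.9), a distance of √(1.1² + 1.2²) ≈ 1.6.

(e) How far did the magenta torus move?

2.5

From (6.2, 6.0) to (8.6, 5.4), the magenta torus covered √(2.4² + 0.6²) ≈ 2.5 units.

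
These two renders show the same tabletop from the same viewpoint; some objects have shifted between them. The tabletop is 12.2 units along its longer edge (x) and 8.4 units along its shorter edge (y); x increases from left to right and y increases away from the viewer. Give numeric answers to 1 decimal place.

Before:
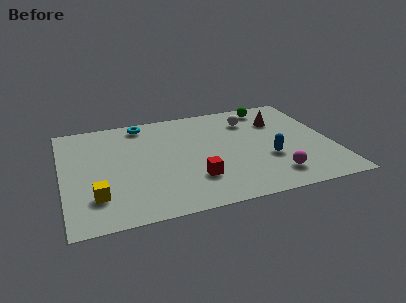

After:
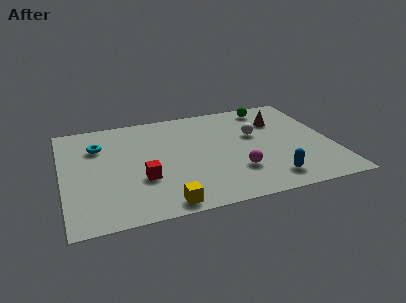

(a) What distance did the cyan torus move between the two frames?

2.5

From (3.8, 7.4) to (1.7, 6.0), the cyan torus covered √(2.1² + 1.4²) ≈ 2.5 units.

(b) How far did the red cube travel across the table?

2.4

The red cube was near (5.8, 2.3) before and (3.5, 2.9) after, so it travelled √(2.3² + 0.6²) ≈ 2.4 units.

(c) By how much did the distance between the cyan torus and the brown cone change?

+1.9

They were about 6.4 units apart before and 8.3 after — 1.9 units further apart.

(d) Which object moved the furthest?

the yellow cube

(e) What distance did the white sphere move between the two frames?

1.3

The white sphere moved from about (8.7, 6.4) to (8.8, 5.1), a distance of √(0.1² + 1.3²) ≈ 1.3.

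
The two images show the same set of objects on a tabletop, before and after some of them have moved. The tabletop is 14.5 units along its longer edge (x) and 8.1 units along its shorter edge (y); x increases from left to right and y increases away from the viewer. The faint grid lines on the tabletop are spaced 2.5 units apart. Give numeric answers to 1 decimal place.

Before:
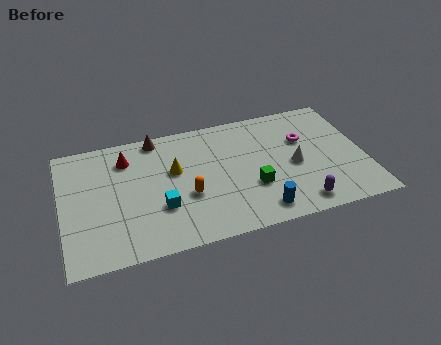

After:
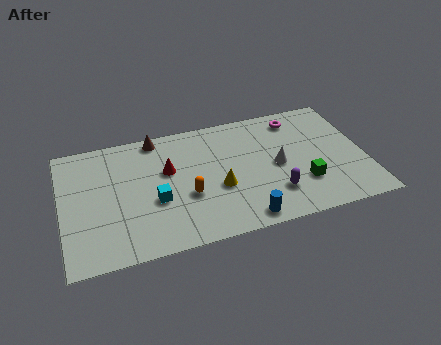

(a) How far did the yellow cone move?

2.6

The yellow cone was near (5.4, 4.9) before and (7.4, 3.2) after, so it travelled √(2.0² + 1.7²) ≈ 2.6 units.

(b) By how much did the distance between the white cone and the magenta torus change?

+1.4

The distance was about 1.7 in the first image and 3.1 in the second, so they moved 1.4 units further apart.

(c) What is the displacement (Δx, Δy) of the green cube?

(2.4, -0.4)

From the two frames, the green cube sits at roughly (9.0, 2.8) before and (11.4, 2.4) after.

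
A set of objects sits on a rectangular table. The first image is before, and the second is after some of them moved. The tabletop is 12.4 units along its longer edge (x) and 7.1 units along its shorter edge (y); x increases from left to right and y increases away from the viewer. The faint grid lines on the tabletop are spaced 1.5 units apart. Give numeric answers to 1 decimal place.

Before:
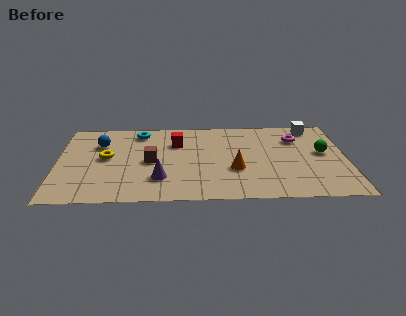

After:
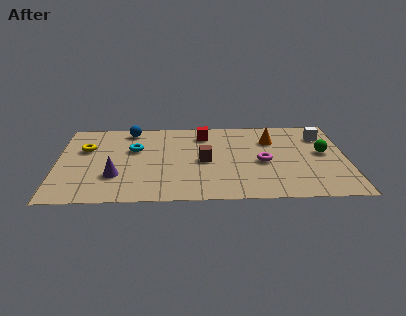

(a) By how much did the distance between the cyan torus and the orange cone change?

+0.6

Before: roughly 5.3 units apart; after: 5.9. That's 0.6 units further apart.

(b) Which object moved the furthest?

the orange cone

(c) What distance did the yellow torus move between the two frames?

1.2

From (2.1, 3.8) to (1.2, 4.6), the yellow torus covered √(0.9² + 0.8²) ≈ 1.2 units.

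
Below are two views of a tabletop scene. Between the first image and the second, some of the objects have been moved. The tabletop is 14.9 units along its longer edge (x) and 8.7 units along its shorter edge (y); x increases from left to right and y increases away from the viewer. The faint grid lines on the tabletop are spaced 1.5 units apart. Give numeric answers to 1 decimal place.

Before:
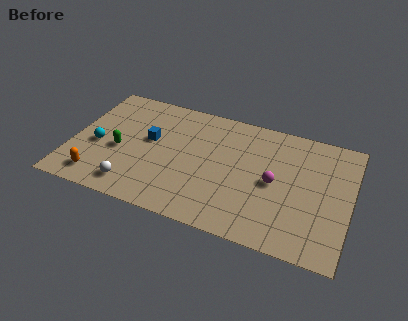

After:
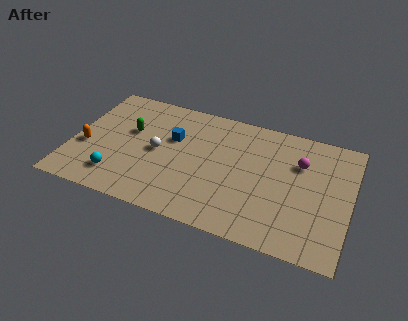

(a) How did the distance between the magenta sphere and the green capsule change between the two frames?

+0.8

Before: roughly 8.3 units apart; after: 9.1. That's 0.8 units further apart.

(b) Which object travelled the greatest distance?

the white sphere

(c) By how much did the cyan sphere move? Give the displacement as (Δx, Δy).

(1.3, -1.9)

The cyan sphere was at about (1.4, 3.7) and moved to about (2.7, 1.8).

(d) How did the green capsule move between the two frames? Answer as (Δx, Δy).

(0.4, 1.6)

The green capsule was at about (2.6, 3.7) and moved to about (3.0, 5.3).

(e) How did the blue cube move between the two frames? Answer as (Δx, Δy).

(1.2, 0.5)

From the two frames, the blue cube sits at roughly (4.1, 5.0) before and (5.3, 5.5) after.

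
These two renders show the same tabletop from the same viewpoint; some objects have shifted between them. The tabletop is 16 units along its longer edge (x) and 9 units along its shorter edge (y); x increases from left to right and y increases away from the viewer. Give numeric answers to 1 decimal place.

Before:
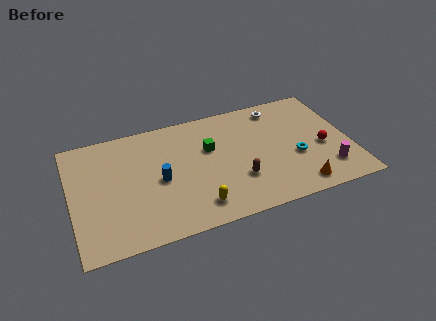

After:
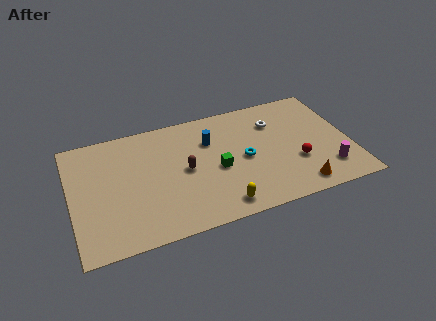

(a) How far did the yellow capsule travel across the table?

1.4

The yellow capsule moved from about (6.9, 1.6) to (8.2, 1.2), a distance of √(1.3² + 0.4²) ≈ 1.4.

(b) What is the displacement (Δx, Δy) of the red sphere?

(-1.6, -0.7)

The red sphere was at about (14.4, 3.8) and moved to about (12.8, 3.1).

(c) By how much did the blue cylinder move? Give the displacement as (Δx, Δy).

(3.1, 2.1)

The blue cylinder was at about (5.0, 4.2) and moved to about (8.1, 6.3).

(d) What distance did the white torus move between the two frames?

1.1

The white torus was near (12.2, 7.7) before and (11.9, 6.6) after, so it travelled √(0.3² + 1.1²) ≈ 1.1 units.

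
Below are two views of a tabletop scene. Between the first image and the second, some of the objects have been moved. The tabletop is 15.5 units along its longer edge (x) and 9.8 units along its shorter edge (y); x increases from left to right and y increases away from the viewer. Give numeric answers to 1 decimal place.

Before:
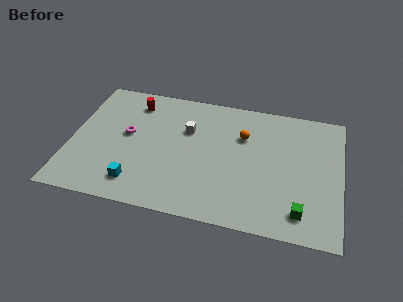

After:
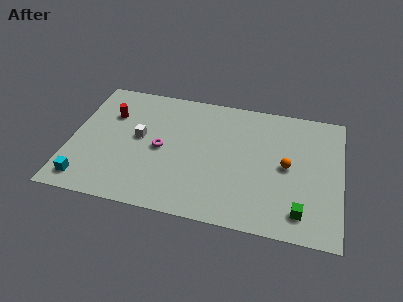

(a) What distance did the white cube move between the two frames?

3.0

From (6.6, 6.5) to (3.9, 5.3), the white cube covered √(2.7² + 1.2²) ≈ 3.0 units.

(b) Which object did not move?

the green cube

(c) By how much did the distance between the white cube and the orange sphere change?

+5.3

They were about 3.2 units apart before and 8.5 after — 5.3 units further apart.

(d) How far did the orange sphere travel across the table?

3.2

The orange sphere moved from about (9.8, 6.7) to (12.4, 4.9), a distance of √(2.6² + 1.8²) ≈ 3.2.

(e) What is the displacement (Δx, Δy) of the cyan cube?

(-2.9, -0.4)

From the two frames, the cyan cube sits at roughly (4.0, 1.8) before and (1.1, 1.4) after.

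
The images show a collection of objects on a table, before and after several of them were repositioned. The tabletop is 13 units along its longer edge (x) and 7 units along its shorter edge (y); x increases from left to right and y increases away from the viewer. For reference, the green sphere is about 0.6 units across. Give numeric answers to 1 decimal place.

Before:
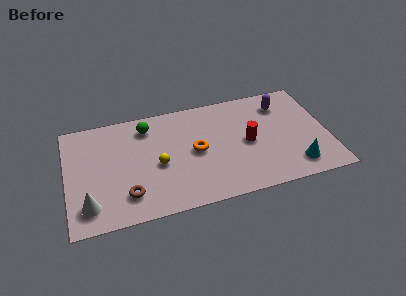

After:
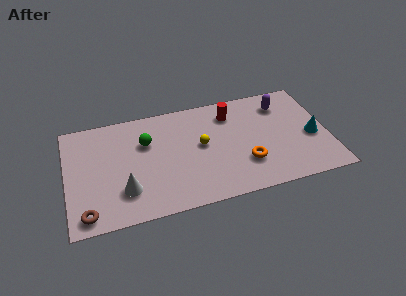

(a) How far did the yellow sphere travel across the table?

2.3

The yellow sphere was near (4.5, 3.1) before and (6.7, 3.8) after, so it travelled √(2.2² + 0.7²) ≈ 2.3 units.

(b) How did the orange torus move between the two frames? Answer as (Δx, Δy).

(2.4, -1.4)

The orange torus was at about (6.4, 3.5) and moved to about (8.8, 2.1).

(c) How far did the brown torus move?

2.1

The brown torus was near (2.9, 1.6) before and (0.9, 0.9) after, so it travelled √(2.0² + 0.7²) ≈ 2.1 units.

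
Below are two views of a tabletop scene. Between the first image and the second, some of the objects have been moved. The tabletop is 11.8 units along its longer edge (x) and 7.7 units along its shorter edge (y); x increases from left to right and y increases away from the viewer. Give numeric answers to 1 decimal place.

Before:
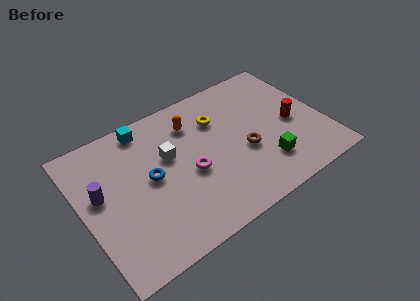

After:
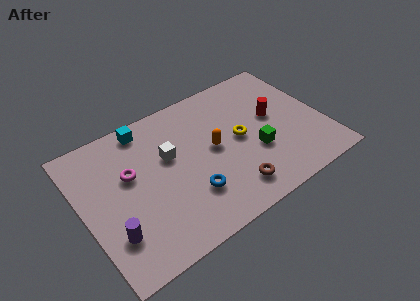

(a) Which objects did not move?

the white cube and the cyan cube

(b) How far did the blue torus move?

2.4

The blue torus moved from about (3.3, 4.0) to (4.9, 2.2), a distance of √(1.6² + 1.8²) ≈ 2.4.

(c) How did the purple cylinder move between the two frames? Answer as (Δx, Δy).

(0.2, -2.3)

From the two frames, the purple cylinder sits at roughly (0.9, 4.4) before and (1.1, 2.1) after.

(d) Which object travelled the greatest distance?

the magenta torus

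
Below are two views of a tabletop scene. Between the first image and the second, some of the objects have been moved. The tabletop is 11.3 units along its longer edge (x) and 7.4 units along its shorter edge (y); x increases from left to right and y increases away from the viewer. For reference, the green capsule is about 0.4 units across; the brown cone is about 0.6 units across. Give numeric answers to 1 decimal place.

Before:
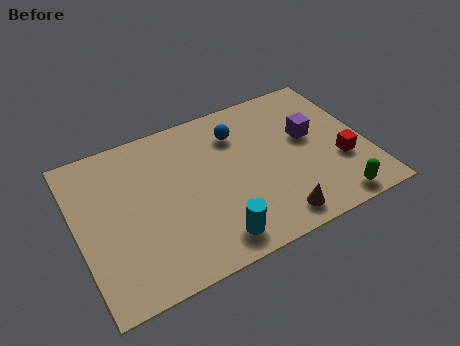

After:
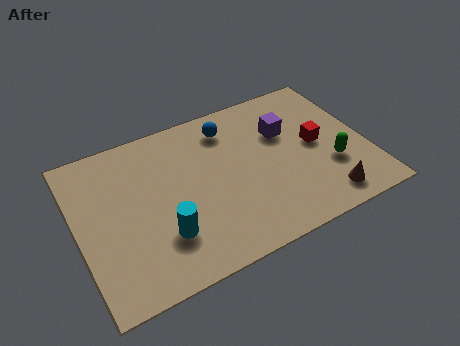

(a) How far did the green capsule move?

1.7

From (9.6, 0.8) to (9.8, 2.5), the green capsule covered √(0.2² + 1.7²) ≈ 1.7 units.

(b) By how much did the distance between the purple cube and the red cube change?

-0.4

Before: roughly 2.0 units apart; after: 1.6. That's 0.4 units closer together.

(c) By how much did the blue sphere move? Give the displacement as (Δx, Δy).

(-0.3, 0.4)

From the two frames, the blue sphere sits at roughly (6.5, 5.6) before and (6.2, 6.0) after.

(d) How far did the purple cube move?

1.1

The purple cube moved from about (9.2, 4.3) to (8.3, 4.9), a distance of √(0.9² + 0.6²) ≈ 1.1.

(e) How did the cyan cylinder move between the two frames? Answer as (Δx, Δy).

(-1.8, 1.0)

The cyan cylinder started near (4.9, 1.1) and ended near (3.1, 2.1).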